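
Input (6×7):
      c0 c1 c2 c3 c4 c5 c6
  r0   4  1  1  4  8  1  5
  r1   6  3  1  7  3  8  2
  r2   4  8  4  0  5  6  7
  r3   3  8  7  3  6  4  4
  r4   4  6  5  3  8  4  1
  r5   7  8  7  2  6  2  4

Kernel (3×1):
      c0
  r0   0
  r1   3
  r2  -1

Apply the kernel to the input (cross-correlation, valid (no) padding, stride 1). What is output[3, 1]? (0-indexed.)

10

The receptive field on the input at this output position is [8 / 6 / 8]. Elementwise product with the kernel and sum: 6·3 + 8·-1.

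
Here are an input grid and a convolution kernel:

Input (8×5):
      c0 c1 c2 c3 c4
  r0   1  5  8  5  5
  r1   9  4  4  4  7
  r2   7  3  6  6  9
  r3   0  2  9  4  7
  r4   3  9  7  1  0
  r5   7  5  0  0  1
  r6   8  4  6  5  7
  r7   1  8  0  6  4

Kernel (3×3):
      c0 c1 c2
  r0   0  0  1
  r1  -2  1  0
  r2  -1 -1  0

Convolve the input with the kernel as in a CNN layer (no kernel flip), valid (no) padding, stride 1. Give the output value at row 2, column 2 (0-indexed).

The receptive field on the input at this output position is [6 6 9 / 9 4 7 / 7 1 0]. Elementwise product with the kernel and sum: 9·1 + 9·-2 + 4·1 + 7·-1 + 1·-1.

-13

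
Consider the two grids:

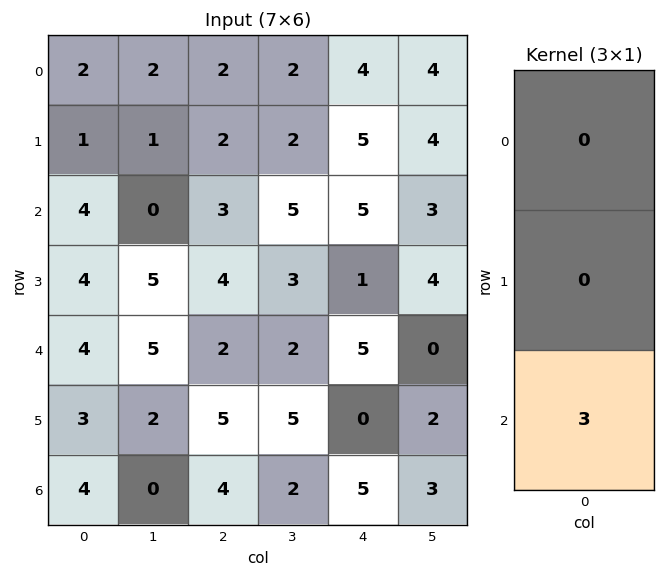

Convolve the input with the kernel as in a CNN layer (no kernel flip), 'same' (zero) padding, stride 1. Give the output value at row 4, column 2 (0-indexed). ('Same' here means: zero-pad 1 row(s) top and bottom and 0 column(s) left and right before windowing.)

15

The receptive field on the zero-padded input at this output position is [4 / 2 / 5]. Elementwise product with the kernel and sum: 5·3.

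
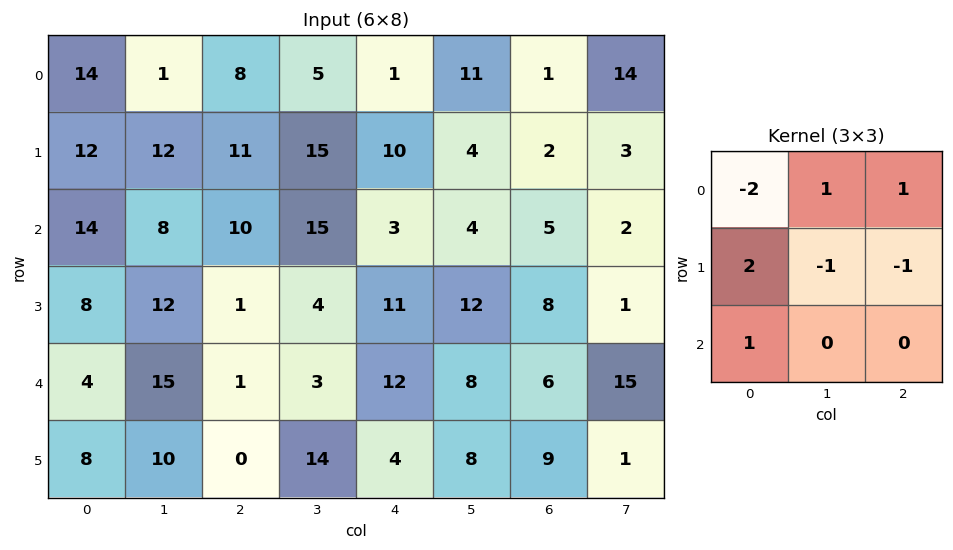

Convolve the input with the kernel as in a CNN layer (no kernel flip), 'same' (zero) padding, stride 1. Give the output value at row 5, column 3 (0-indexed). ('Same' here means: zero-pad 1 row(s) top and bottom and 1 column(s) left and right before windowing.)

-5

The receptive field on the zero-padded input at this output position is [1 3 12 / 0 14 4 / 0 0 0]. Elementwise product with the kernel and sum: 1·-2 + 3·1 + 12·1 + 0·2 + 14·-1 + 4·-1 + 0·1.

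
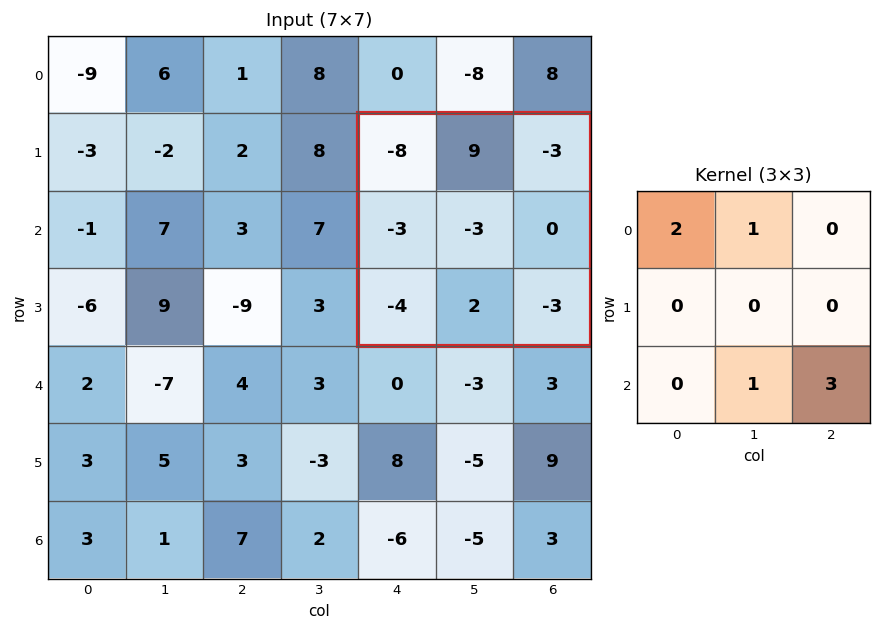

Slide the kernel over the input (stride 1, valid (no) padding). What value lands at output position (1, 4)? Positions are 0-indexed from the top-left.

The receptive field on the input at this output position is [-8 9 -3 / -3 -3 0 / -4 2 -3]. Elementwise product with the kernel and sum: -8·2 + 9·1 + 2·1 + -3·3.

-14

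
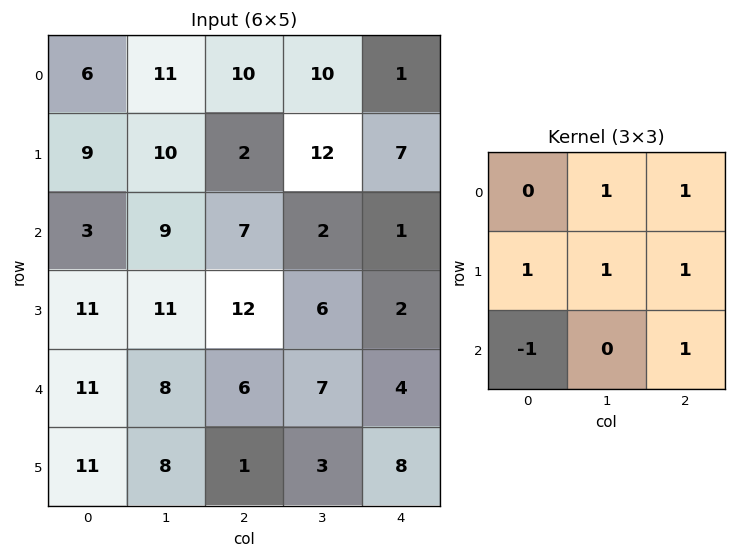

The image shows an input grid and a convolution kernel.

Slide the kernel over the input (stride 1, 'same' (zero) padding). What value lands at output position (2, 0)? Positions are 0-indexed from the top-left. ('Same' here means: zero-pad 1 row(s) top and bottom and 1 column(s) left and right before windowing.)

42

The receptive field on the zero-padded input at this output position is [0 9 10 / 0 3 9 / 0 11 11]. Elementwise product with the kernel and sum: 9·1 + 10·1 + 0·1 + 3·1 + 9·1 + 0·-1 + 11·1.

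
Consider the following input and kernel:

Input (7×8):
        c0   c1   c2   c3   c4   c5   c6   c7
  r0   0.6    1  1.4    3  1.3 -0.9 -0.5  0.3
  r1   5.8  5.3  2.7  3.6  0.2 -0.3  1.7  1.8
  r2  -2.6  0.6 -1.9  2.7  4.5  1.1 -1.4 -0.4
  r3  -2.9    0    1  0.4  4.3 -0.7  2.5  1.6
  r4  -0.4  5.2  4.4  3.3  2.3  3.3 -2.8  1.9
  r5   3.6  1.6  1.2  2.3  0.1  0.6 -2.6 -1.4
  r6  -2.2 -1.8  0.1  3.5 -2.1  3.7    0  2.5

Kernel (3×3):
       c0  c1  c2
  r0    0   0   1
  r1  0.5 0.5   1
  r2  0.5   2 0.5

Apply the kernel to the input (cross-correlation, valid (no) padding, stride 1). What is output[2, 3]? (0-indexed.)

The receptive field on the input at this output position is [2.7 4.5 1.1 / 0.4 4.3 -0.7 / 3.3 2.3 3.3]. Elementwise product with the kernel and sum: 1.1·1 + 0.4·0.5 + 4.3·0.5 + -0.7·1 + 3.3·0.5 + 2.3·2 + 3.3·0.5.

10.65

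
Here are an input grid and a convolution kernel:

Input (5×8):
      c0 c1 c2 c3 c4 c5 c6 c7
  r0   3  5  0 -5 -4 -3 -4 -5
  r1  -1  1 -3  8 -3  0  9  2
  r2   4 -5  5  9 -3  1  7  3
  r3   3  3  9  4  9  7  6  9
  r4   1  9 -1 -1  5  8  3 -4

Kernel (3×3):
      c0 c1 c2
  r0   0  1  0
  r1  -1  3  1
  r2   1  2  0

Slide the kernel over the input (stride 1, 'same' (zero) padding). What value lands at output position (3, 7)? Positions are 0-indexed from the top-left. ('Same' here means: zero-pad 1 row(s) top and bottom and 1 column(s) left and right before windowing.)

19

The receptive field on the zero-padded input at this output position is [7 3 0 / 6 9 0 / 3 -4 0]. Elementwise product with the kernel and sum: 3·1 + 6·-1 + 9·3 + 0·1 + 3·1 + -4·2.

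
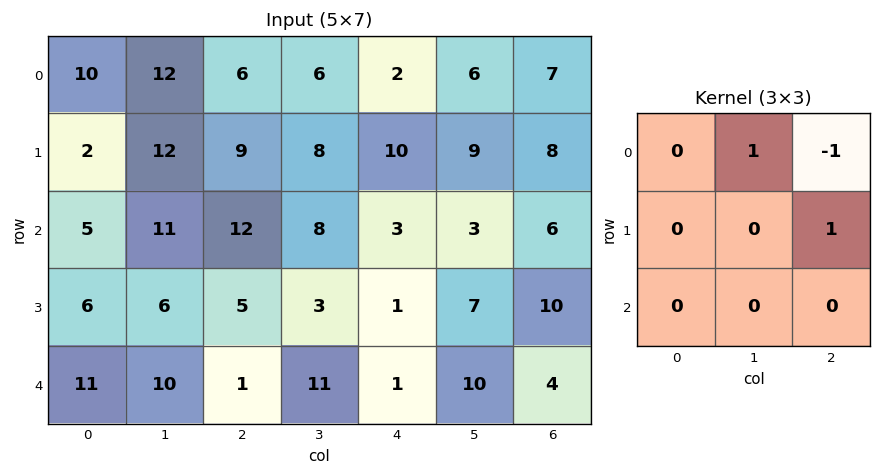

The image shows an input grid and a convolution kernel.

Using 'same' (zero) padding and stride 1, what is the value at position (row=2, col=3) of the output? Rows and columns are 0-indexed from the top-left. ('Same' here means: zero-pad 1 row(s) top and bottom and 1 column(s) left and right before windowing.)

The receptive field on the zero-padded input at this output position is [9 8 10 / 12 8 3 / 5 3 1]. Elementwise product with the kernel and sum: 8·1 + 10·-1 + 3·1.

1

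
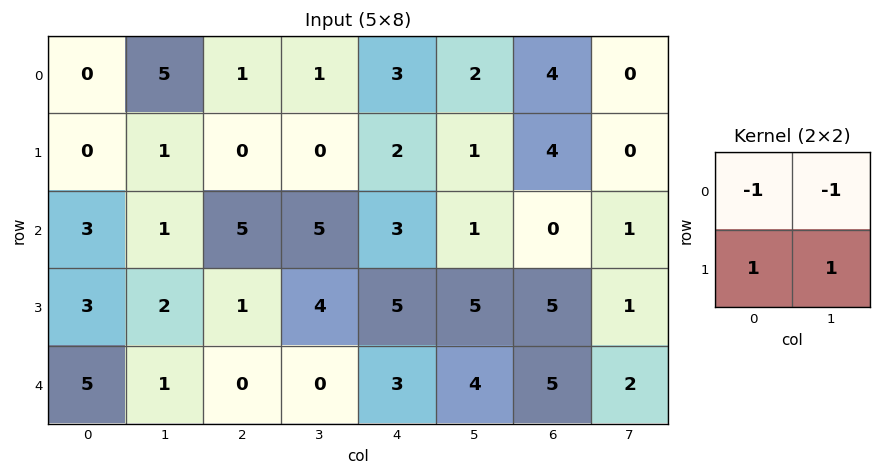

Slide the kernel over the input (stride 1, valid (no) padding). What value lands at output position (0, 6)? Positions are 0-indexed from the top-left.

0

The receptive field on the input at this output position is [4 0 / 4 0]. Elementwise product with the kernel and sum: 4·-1 + 0·-1 + 4·1 + 0·1.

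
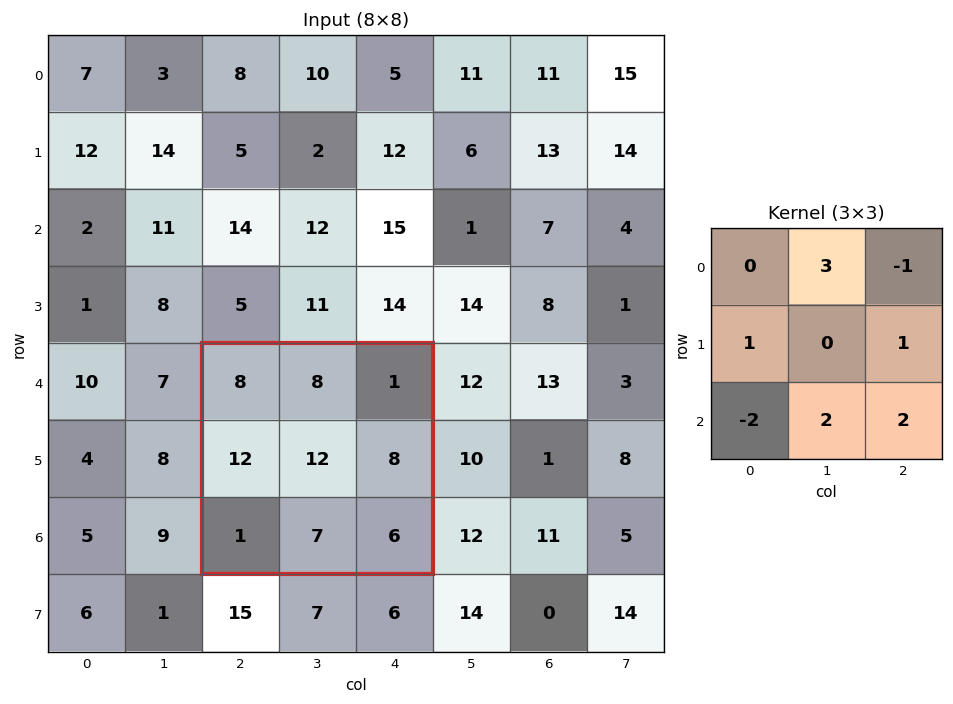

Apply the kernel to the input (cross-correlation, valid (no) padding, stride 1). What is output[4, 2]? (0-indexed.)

The receptive field on the input at this output position is [8 8 1 / 12 12 8 / 1 7 6]. Elementwise product with the kernel and sum: 8·3 + 1·-1 + 12·1 + 8·1 + 1·-2 + 7·2 + 6·2.

67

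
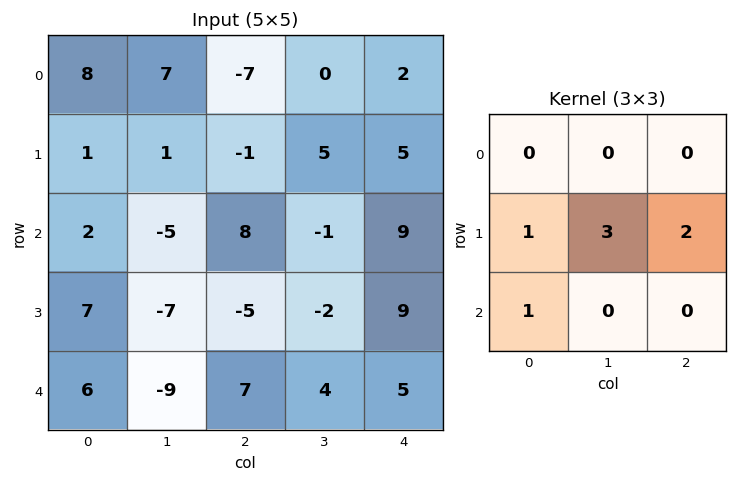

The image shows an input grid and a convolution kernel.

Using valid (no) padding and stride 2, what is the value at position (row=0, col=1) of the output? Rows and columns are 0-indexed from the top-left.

The receptive field on the input at this output position is [-7 0 2 / -1 5 5 / 8 -1 9]. Elementwise product with the kernel and sum: -1·1 + 5·3 + 5·2 + 8·1.

32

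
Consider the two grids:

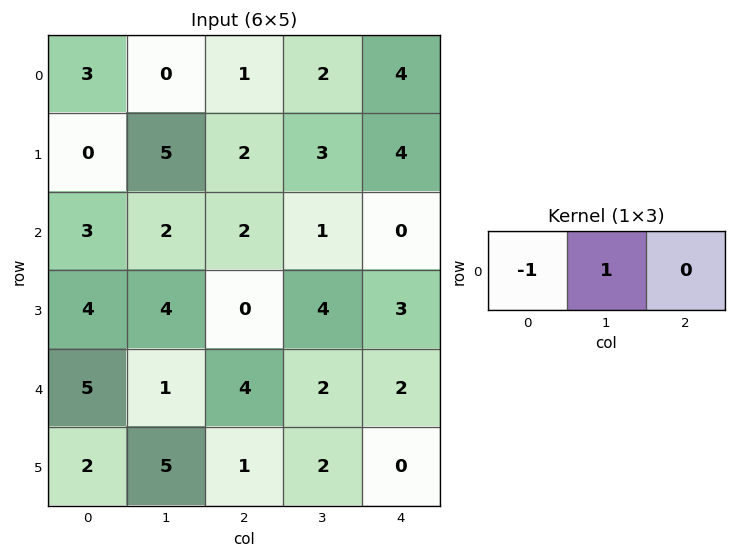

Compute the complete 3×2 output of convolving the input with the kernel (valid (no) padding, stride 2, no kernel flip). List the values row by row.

Output[0,0]: The receptive field on the input at this output position is [3 0 1]. Elementwise product with the kernel and sum: 3·-1 + 0·1.
Output[0,1]: The receptive field on the input at this output position is [1 2 4]. Elementwise product with the kernel and sum: 1·-1 + 2·1.

-3 1
-1 -1
-4 -2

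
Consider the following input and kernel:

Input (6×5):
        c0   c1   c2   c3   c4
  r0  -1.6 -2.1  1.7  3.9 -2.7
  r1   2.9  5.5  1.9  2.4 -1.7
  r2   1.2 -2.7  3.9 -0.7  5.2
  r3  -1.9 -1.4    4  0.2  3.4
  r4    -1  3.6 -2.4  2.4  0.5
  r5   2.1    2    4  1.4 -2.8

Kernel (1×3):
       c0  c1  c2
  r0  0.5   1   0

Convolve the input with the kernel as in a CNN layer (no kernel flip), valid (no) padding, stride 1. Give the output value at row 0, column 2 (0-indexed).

The receptive field on the input at this output position is [1.7 3.9 -2.7]. Elementwise product with the kernel and sum: 1.7·0.5 + 3.9·1.

4.75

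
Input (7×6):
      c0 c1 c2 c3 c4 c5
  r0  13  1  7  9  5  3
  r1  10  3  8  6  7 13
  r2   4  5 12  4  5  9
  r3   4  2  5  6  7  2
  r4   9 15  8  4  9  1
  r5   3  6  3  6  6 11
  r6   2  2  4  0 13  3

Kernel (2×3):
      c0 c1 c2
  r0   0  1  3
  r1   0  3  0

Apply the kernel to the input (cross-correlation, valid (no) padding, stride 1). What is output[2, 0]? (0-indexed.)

47

The receptive field on the input at this output position is [4 5 12 / 4 2 5]. Elementwise product with the kernel and sum: 5·1 + 12·3 + 2·3.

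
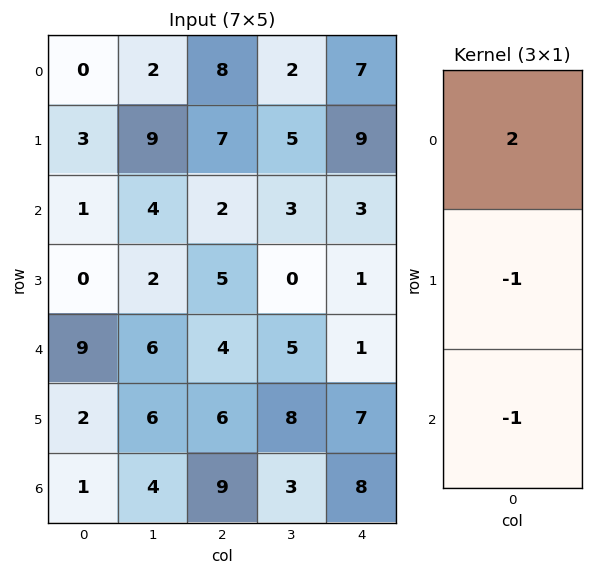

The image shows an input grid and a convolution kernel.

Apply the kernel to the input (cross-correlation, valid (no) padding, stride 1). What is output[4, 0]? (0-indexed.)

15

The receptive field on the input at this output position is [9 / 2 / 1]. Elementwise product with the kernel and sum: 9·2 + 2·-1 + 1·-1.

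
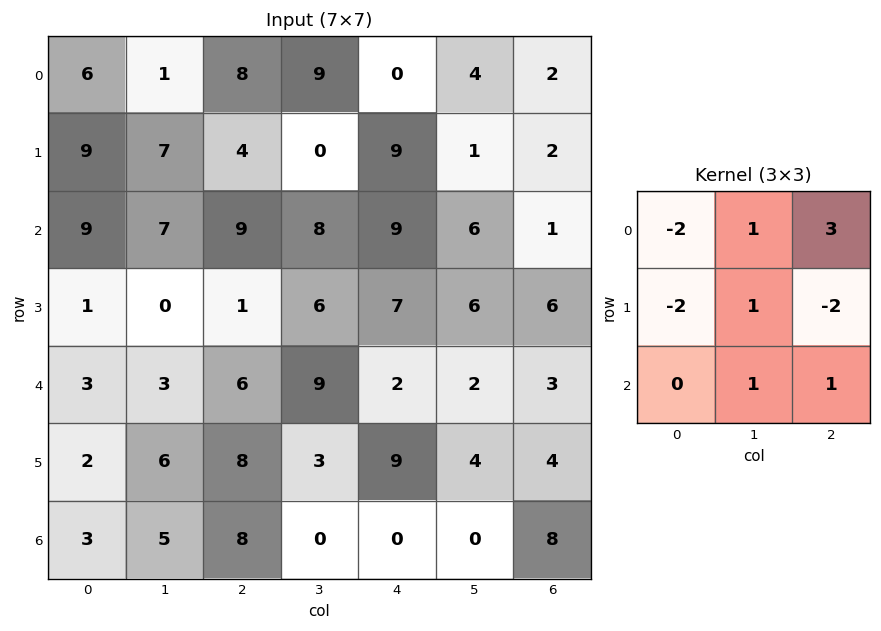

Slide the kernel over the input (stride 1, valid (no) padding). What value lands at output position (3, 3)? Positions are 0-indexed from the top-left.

The receptive field on the input at this output position is [6 7 6 / 9 2 2 / 3 9 4]. Elementwise product with the kernel and sum: 6·-2 + 7·1 + 6·3 + 9·-2 + 2·1 + 2·-2 + 9·1 + 4·1.

6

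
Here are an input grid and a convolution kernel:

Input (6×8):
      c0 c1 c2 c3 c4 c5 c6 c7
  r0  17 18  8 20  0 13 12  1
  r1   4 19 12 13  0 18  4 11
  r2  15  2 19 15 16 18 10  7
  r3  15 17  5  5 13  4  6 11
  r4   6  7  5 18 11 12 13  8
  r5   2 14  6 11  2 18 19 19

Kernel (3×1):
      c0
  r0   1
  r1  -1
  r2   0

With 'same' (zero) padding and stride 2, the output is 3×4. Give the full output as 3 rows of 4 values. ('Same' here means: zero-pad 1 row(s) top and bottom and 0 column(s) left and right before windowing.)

Output[0,0]: The receptive field on the zero-padded input at this output position is [0 / 17 / 4]. Elementwise product with the kernel and sum: 0·1 + 17·-1.
Output[0,1]: The receptive field on the zero-padded input at this output position is [0 / 8 / 12]. Elementwise product with the kernel and sum: 0·1 + 8·-1.

-17 -8 0 -12
-11 -7 -16 -6
9 0 2 -7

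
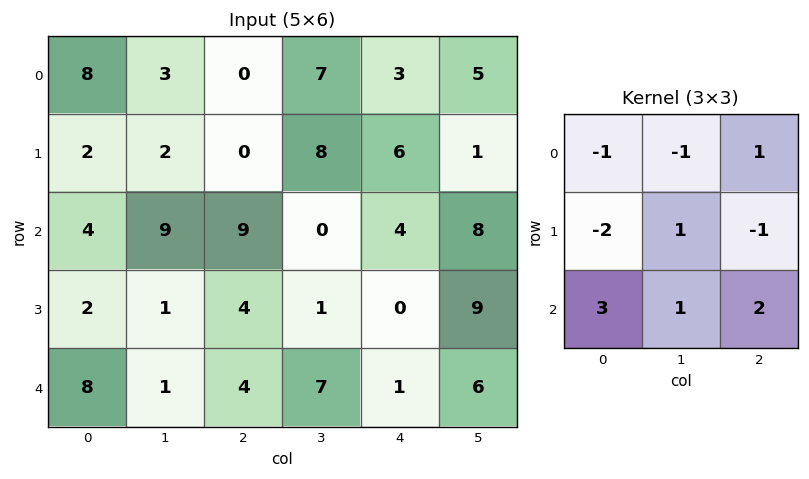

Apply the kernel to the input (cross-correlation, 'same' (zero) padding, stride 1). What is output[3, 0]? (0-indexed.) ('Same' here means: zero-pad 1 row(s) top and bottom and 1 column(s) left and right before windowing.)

16

The receptive field on the zero-padded input at this output position is [0 4 9 / 0 2 1 / 0 8 1]. Elementwise product with the kernel and sum: 0·-1 + 4·-1 + 9·1 + 0·-2 + 2·1 + 1·-1 + 0·3 + 8·1 + 1·2.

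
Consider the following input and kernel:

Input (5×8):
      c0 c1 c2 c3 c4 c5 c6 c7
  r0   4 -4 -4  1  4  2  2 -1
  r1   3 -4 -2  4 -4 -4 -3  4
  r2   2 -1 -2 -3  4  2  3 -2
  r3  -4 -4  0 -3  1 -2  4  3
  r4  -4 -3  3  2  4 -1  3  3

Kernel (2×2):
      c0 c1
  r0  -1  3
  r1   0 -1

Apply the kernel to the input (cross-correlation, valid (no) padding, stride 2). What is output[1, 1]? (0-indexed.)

The receptive field on the input at this output position is [-2 -3 / 0 -3]. Elementwise product with the kernel and sum: -2·-1 + -3·3 + -3·-1.

-4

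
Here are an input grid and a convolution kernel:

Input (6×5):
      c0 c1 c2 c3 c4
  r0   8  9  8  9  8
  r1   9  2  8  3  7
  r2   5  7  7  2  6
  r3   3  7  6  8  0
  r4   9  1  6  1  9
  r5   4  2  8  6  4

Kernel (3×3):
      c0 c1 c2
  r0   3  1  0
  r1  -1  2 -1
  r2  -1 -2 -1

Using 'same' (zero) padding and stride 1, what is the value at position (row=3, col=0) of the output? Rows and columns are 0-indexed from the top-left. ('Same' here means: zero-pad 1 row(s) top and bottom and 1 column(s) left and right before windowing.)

-15

The receptive field on the zero-padded input at this output position is [0 5 7 / 0 3 7 / 0 9 1]. Elementwise product with the kernel and sum: 0·3 + 5·1 + 0·-1 + 3·2 + 7·-1 + 0·-1 + 9·-2 + 1·-1.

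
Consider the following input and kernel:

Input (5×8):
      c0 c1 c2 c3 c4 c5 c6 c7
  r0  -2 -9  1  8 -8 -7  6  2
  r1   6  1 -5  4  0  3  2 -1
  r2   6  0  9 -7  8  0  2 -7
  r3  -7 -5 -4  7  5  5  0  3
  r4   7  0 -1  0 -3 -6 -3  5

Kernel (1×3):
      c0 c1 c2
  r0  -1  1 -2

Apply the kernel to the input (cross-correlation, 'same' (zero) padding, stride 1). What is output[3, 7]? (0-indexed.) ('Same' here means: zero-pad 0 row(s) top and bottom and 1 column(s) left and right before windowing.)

3

The receptive field on the zero-padded input at this output position is [0 3 0]. Elementwise product with the kernel and sum: 0·-1 + 3·1 + 0·-2.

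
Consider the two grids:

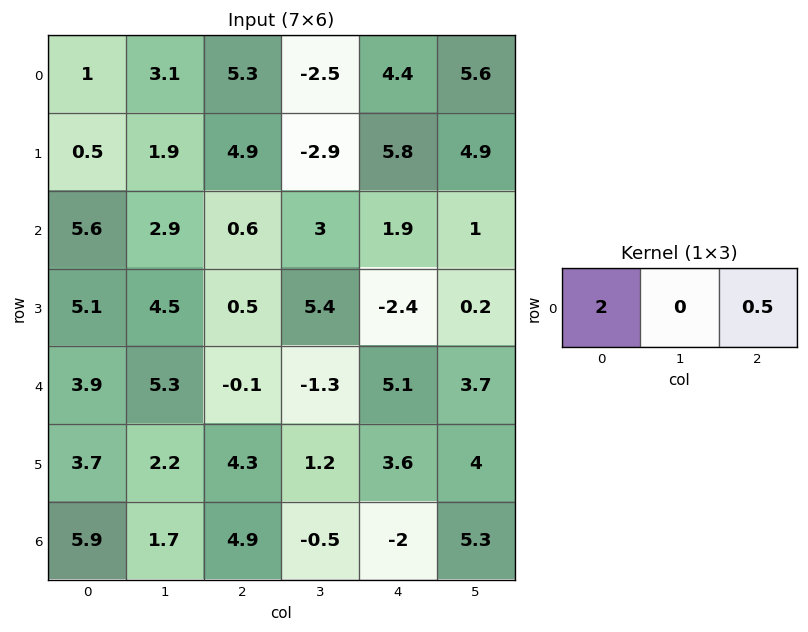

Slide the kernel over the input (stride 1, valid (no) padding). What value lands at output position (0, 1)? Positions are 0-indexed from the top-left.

The receptive field on the input at this output position is [3.1 5.3 -2.5]. Elementwise product with the kernel and sum: 3.1·2 + -2.5·0.5.

4.95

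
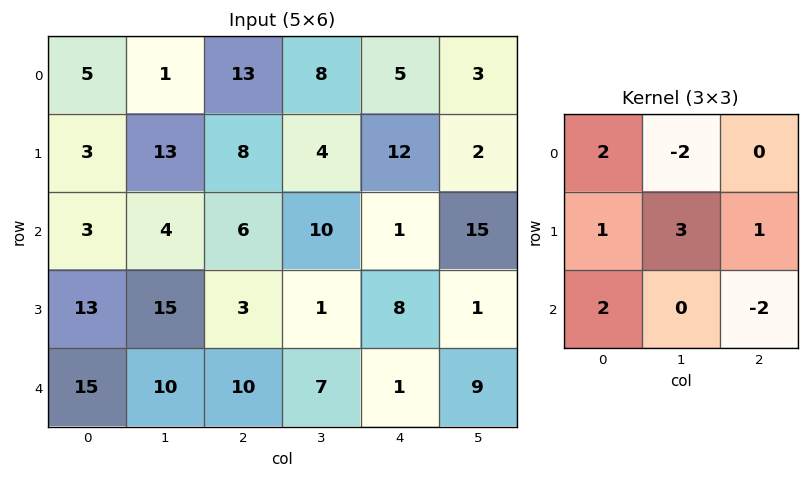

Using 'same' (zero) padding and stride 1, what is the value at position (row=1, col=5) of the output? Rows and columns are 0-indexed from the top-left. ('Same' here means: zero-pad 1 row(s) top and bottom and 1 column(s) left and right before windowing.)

The receptive field on the zero-padded input at this output position is [5 3 0 / 12 2 0 / 1 15 0]. Elementwise product with the kernel and sum: 5·2 + 3·-2 + 12·1 + 2·3 + 0·1 + 1·2 + 0·-2.

24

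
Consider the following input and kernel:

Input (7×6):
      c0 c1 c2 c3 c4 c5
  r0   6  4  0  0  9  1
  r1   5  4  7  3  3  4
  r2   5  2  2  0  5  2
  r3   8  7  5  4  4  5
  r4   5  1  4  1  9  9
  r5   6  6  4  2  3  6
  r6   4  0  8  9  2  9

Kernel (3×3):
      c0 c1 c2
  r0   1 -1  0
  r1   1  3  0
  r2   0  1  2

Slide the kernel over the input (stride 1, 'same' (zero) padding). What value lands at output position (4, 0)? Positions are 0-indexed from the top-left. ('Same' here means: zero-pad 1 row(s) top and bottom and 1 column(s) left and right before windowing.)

25

The receptive field on the zero-padded input at this output position is [0 8 7 / 0 5 1 / 0 6 6]. Elementwise product with the kernel and sum: 0·1 + 8·-1 + 0·1 + 5·3 + 6·1 + 6·2.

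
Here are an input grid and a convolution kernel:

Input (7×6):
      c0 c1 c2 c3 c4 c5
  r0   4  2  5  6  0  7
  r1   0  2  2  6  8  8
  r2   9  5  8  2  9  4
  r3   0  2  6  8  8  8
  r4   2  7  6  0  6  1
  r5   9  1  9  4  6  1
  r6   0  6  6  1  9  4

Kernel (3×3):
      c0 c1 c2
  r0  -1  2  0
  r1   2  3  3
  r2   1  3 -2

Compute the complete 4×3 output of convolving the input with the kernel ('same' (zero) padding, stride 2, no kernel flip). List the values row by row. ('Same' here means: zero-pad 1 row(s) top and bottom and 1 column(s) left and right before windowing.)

Output[0,0]: The receptive field on the zero-padded input at this output position is [0 0 0 / 0 4 2 / 0 0 2]. Elementwise product with the kernel and sum: 0·-1 + 0·2 + 0·2 + 4·3 + 2·3 + 0·1 + 0·3 + 2·-2.
Output[0,1]: The receptive field on the zero-padded input at this output position is [0 0 0 / 2 5 6 / 2 2 6]. Elementwise product with the kernel and sum: 0·-1 + 0·2 + 2·2 + 5·3 + 6·3 + 2·1 + 2·3 + 6·-2.

14 33 47
38 46 69
52 62 49
36 50 49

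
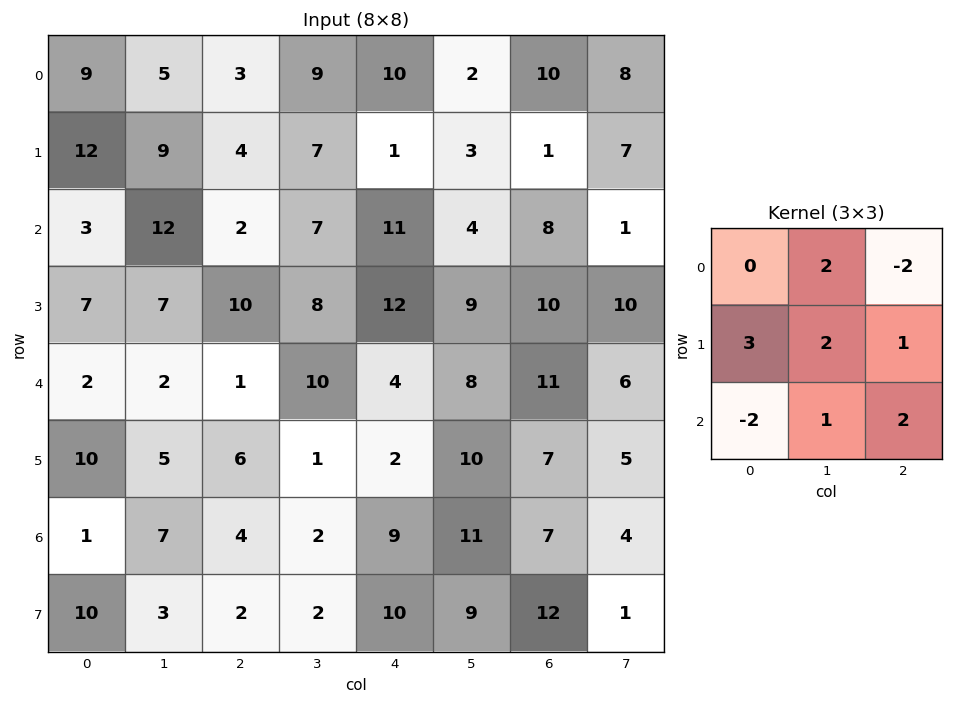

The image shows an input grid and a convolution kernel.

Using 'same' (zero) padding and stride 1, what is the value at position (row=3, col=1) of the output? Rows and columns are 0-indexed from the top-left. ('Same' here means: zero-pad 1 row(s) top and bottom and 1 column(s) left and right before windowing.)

65

The receptive field on the zero-padded input at this output position is [3 12 2 / 7 7 10 / 2 2 1]. Elementwise product with the kernel and sum: 12·2 + 2·-2 + 7·3 + 7·2 + 10·1 + 2·-2 + 2·1 + 1·2.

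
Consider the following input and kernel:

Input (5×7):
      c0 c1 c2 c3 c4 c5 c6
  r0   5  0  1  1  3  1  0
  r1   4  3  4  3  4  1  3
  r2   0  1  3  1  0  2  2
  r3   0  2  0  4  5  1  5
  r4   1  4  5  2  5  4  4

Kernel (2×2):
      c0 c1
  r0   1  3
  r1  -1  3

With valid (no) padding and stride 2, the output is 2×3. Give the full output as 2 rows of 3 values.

Output[0,0]: The receptive field on the input at this output position is [5 0 / 4 3]. Elementwise product with the kernel and sum: 5·1 + 0·3 + 4·-1 + 3·3.

10 9 5
9 18 4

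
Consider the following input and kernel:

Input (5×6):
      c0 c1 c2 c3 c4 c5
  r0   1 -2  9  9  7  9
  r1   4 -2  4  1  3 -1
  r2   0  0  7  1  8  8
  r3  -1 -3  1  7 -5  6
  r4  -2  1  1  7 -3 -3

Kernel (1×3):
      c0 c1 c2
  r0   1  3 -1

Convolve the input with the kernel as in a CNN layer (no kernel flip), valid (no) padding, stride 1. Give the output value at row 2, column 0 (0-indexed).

-7

The receptive field on the input at this output position is [0 0 7]. Elementwise product with the kernel and sum: 0·1 + 0·3 + 7·-1.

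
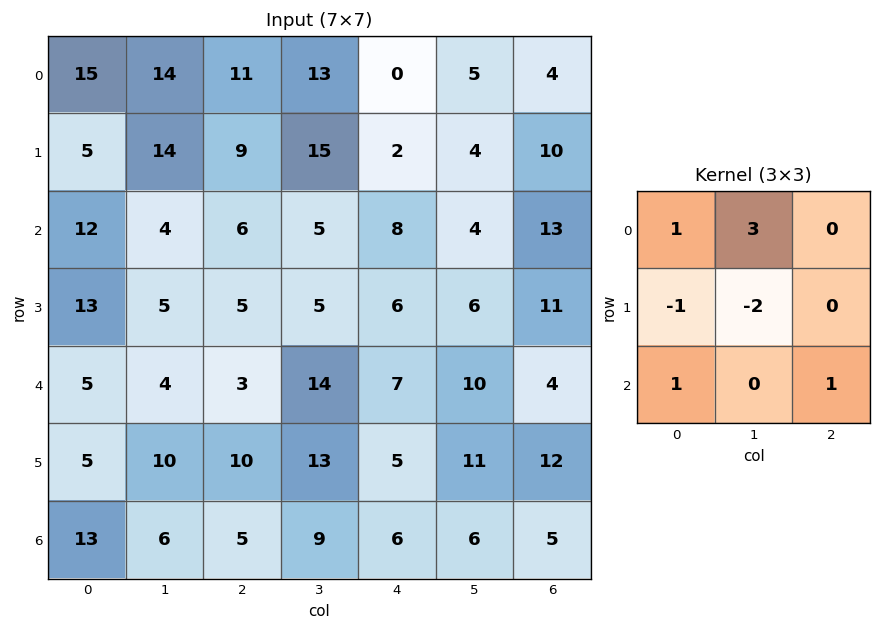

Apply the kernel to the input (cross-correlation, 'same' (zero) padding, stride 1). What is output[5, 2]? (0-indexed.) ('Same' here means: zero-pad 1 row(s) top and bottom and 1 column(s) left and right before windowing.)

-2

The receptive field on the zero-padded input at this output position is [4 3 14 / 10 10 13 / 6 5 9]. Elementwise product with the kernel and sum: 4·1 + 3·3 + 10·-1 + 10·-2 + 6·1 + 9·1.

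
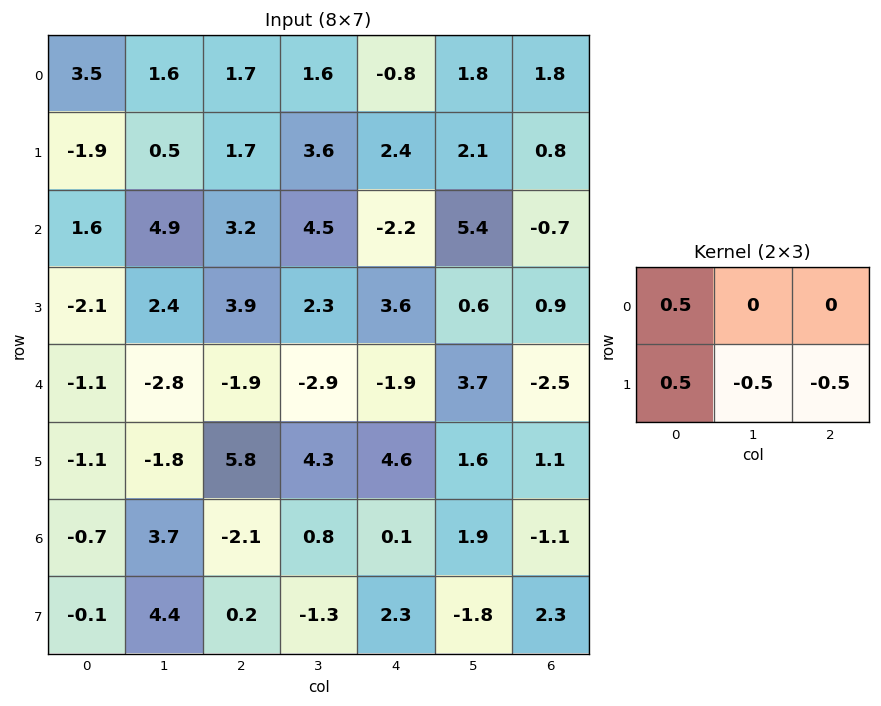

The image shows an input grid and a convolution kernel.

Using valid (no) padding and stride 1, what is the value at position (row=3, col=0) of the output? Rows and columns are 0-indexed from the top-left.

0.75

The receptive field on the input at this output position is [-2.1 2.4 3.9 / -1.1 -2.8 -1.9]. Elementwise product with the kernel and sum: -2.1·0.5 + -1.1·0.5 + -2.8·-0.5 + -1.9·-0.5.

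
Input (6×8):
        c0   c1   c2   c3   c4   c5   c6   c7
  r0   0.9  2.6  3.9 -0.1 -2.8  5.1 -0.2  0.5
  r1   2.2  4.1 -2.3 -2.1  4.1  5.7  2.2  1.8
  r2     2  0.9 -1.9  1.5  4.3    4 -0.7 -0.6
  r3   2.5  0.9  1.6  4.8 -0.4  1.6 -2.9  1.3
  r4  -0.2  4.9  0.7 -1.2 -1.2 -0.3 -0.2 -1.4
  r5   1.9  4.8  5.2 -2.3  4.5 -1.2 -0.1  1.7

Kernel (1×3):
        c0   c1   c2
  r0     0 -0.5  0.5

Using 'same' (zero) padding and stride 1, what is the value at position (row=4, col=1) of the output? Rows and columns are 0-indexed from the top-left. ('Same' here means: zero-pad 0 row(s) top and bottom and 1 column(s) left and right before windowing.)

-2.1

The receptive field on the zero-padded input at this output position is [-0.2 4.9 0.7]. Elementwise product with the kernel and sum: 4.9·-0.5 + 0.7·0.5.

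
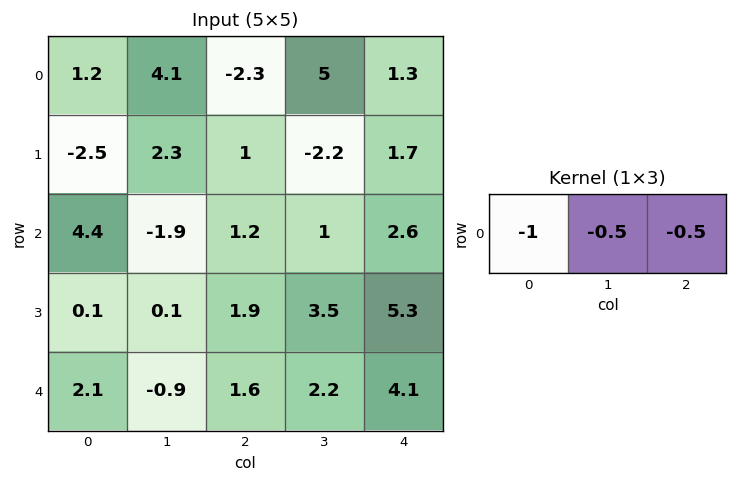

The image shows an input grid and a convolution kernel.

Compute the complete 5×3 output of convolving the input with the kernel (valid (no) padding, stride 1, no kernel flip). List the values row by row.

-2.1 -5.45 -0.85
0.85 -1.7 -0.75
-4.05 0.8 -3
-1.1 -2.8 -6.3
-2.45 -1 -4.75

Output[0,0]: The receptive field on the input at this output position is [1.2 4.1 -2.3]. Elementwise product with the kernel and sum: 1.2·-1 + 4.1·-0.5 + -2.3·-0.5.
Output[0,1]: The receptive field on the input at this output position is [4.1 -2.3 5]. Elementwise product with the kernel and sum: 4.1·-1 + -2.3·-0.5 + 5·-0.5.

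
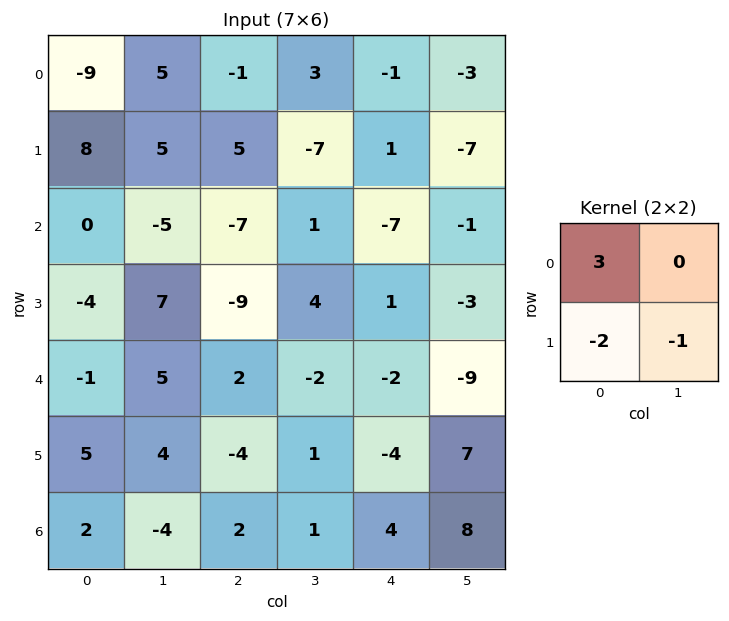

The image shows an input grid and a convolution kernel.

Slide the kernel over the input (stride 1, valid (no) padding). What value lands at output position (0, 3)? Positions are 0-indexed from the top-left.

22

The receptive field on the input at this output position is [3 -1 / -7 1]. Elementwise product with the kernel and sum: 3·3 + -7·-2 + 1·-1.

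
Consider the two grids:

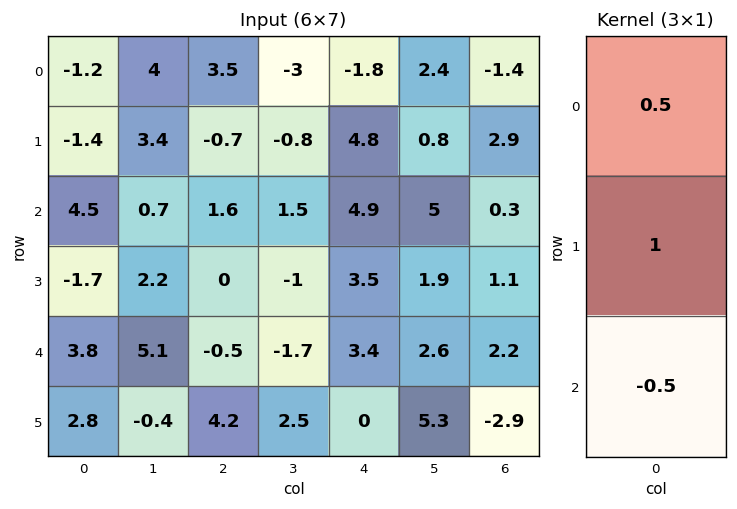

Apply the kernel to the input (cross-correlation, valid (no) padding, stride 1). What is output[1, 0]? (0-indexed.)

The receptive field on the input at this output position is [-1.4 / 4.5 / -1.7]. Elementwise product with the kernel and sum: -1.4·0.5 + 4.5·1 + -1.7·-0.5.

4.65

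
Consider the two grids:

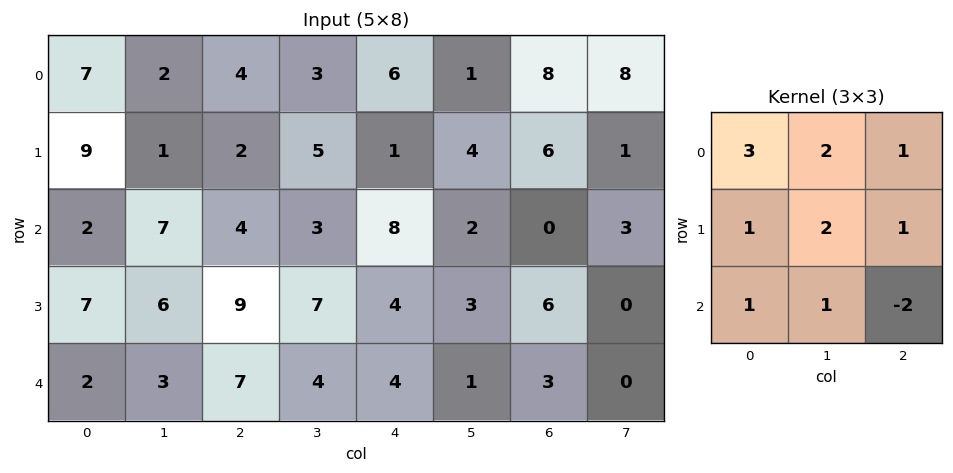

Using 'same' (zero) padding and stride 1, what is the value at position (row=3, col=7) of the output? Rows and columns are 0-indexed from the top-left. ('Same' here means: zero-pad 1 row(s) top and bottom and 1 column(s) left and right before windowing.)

The receptive field on the zero-padded input at this output position is [0 3 0 / 6 0 0 / 3 0 0]. Elementwise product with the kernel and sum: 0·3 + 3·2 + 0·1 + 6·1 + 0·2 + 0·1 + 3·1 + 0·1 + 0·-2.

15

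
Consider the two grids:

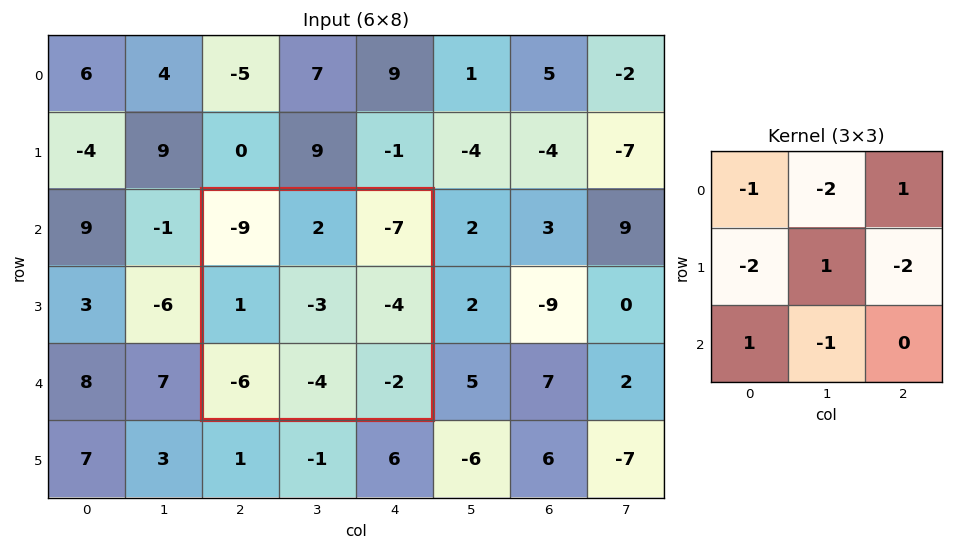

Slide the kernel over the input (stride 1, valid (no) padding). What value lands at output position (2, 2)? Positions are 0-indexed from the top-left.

The receptive field on the input at this output position is [-9 2 -7 / 1 -3 -4 / -6 -4 -2]. Elementwise product with the kernel and sum: -9·-1 + 2·-2 + -7·1 + 1·-2 + -3·1 + -4·-2 + -6·1 + -4·-1.

-1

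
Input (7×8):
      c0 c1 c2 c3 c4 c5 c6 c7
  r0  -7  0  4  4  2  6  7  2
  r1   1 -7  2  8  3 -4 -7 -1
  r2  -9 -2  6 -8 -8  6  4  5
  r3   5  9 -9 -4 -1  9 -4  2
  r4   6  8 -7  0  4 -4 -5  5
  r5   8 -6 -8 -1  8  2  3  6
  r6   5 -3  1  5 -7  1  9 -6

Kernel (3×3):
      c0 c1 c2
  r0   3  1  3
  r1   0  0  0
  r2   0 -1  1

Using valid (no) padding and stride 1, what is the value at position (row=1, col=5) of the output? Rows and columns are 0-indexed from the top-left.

The receptive field on the input at this output position is [-4 -7 -1 / 6 4 5 / 9 -4 2]. Elementwise product with the kernel and sum: -4·3 + -7·1 + -1·3 + -4·-1 + 2·1.

-16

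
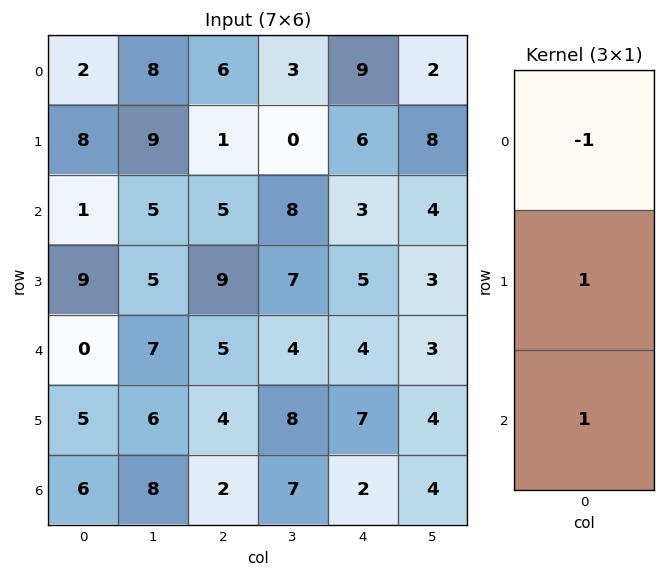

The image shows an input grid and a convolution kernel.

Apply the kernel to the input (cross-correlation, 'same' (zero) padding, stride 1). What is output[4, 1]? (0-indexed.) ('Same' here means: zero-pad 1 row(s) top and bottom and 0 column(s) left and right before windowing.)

8

The receptive field on the zero-padded input at this output position is [5 / 7 / 6]. Elementwise product with the kernel and sum: 5·-1 + 7·1 + 6·1.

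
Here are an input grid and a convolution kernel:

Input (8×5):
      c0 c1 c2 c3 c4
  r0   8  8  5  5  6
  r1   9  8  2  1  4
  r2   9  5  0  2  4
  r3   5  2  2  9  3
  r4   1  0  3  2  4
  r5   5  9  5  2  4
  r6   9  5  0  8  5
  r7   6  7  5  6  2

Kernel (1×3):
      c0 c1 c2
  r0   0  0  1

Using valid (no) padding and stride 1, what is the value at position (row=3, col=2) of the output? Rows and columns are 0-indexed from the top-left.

3

The receptive field on the input at this output position is [2 9 3]. Elementwise product with the kernel and sum: 3·1.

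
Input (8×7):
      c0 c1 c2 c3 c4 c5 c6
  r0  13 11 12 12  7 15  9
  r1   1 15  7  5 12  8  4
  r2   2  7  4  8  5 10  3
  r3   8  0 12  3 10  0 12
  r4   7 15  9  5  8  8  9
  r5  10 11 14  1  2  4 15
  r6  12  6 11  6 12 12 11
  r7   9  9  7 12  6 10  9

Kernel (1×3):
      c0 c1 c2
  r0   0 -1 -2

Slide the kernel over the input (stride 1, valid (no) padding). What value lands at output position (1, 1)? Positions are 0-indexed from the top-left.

The receptive field on the input at this output position is [15 7 5]. Elementwise product with the kernel and sum: 7·-1 + 5·-2.

-17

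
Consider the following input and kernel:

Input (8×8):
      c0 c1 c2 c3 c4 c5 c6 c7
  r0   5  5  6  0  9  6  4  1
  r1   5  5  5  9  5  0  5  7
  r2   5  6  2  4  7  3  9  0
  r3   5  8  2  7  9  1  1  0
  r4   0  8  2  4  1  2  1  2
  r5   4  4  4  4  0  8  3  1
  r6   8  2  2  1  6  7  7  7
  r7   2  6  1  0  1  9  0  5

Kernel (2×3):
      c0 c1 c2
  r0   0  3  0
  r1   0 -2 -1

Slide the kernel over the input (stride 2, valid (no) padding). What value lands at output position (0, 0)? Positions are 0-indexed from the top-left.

The receptive field on the input at this output position is [5 5 6 / 5 5 5]. Elementwise product with the kernel and sum: 5·3 + 5·-2 + 5·-1.

0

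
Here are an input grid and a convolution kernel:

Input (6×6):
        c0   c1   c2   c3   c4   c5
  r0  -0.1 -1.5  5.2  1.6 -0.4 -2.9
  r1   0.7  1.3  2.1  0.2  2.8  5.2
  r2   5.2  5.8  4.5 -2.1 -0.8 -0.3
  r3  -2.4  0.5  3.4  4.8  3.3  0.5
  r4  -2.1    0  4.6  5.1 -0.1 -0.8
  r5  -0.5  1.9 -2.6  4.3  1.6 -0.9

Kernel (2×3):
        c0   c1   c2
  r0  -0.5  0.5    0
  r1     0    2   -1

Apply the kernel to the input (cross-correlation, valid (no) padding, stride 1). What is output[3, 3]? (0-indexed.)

The receptive field on the input at this output position is [4.8 3.3 0.5 / 5.1 -0.1 -0.8]. Elementwise product with the kernel and sum: 4.8·-0.5 + 3.3·0.5 + -0.1·2 + -0.8·-1.

-0.15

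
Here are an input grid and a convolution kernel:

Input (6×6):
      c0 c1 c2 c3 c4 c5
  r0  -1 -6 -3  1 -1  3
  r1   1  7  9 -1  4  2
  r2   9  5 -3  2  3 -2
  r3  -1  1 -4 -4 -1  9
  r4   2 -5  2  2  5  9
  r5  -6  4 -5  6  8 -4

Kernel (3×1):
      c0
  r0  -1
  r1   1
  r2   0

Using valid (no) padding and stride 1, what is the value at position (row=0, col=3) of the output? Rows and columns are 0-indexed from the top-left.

The receptive field on the input at this output position is [1 / -1 / 2]. Elementwise product with the kernel and sum: 1·-1 + -1·1.

-2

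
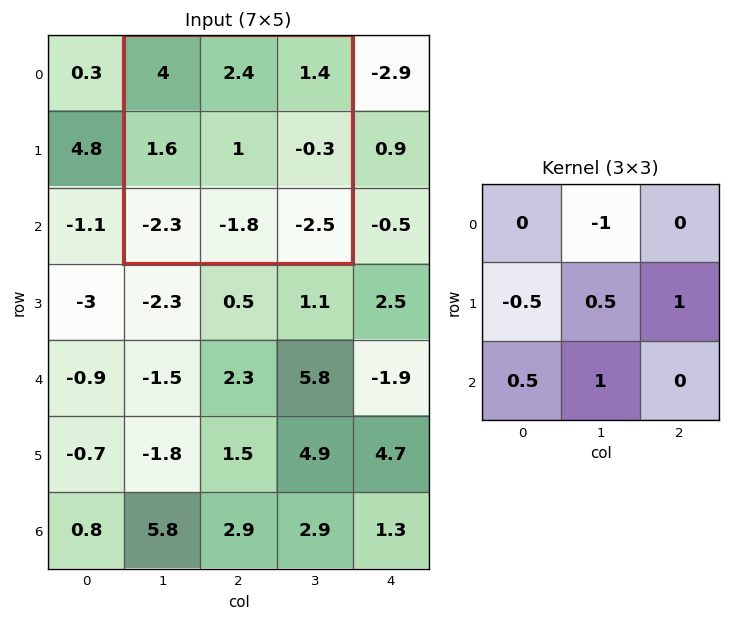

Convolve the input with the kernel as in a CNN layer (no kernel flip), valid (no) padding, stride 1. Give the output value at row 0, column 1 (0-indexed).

The receptive field on the input at this output position is [4 2.4 1.4 / 1.6 1 -0.3 / -2.3 -1.8 -2.5]. Elementwise product with the kernel and sum: 2.4·-1 + 1.6·-0.5 + 1·0.5 + -0.3·1 + -2.3·0.5 + -1.8·1.

-5.95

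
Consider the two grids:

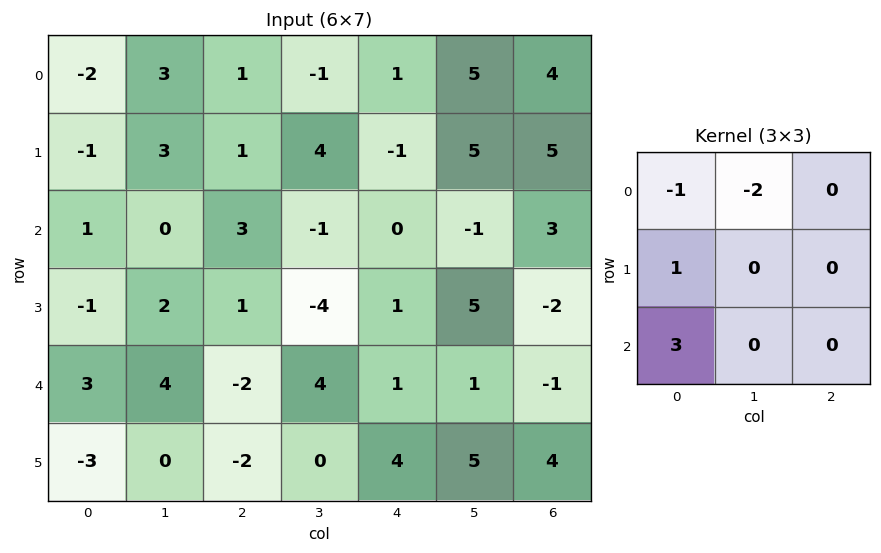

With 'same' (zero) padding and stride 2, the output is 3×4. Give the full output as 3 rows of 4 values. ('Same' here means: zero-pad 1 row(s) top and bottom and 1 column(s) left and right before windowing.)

0 12 11 20
2 1 -15 -1
2 0 6 15

Output[0,0]: The receptive field on the zero-padded input at this output position is [0 0 0 / 0 -2 3 / 0 -1 3]. Elementwise product with the kernel and sum: 0·-1 + 0·-2 + 0·1 + 0·3.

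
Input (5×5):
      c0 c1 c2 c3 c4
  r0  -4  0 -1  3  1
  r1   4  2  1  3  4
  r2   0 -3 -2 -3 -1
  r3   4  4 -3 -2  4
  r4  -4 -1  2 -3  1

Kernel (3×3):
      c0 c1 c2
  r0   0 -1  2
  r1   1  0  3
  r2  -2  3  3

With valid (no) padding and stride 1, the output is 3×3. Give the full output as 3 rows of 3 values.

-10 9 4
-11 -30 12
5 -7 0

Output[0,0]: The receptive field on the input at this output position is [-4 0 -1 / 4 2 1 / 0 -3 -2]. Elementwise product with the kernel and sum: 0·-1 + -1·2 + 4·1 + 1·3 + 0·-2 + -3·3 + -2·3.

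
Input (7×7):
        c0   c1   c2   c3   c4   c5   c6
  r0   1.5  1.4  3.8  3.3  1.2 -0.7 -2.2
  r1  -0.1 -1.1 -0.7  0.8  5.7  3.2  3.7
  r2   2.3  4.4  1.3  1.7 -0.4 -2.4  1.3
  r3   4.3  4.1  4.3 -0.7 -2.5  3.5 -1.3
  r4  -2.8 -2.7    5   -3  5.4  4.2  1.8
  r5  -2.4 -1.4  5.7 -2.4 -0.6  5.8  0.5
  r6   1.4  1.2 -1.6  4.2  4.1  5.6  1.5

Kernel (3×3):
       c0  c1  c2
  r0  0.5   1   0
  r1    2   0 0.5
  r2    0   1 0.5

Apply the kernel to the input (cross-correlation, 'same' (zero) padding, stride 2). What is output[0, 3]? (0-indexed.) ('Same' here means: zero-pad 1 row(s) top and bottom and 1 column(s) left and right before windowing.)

2.3

The receptive field on the zero-padded input at this output position is [0 0 0 / -0.7 -2.2 0 / 3.2 3.7 0]. Elementwise product with the kernel and sum: 0·0.5 + 0·1 + -0.7·2 + 0·0.5 + 3.7·1 + 0·0.5.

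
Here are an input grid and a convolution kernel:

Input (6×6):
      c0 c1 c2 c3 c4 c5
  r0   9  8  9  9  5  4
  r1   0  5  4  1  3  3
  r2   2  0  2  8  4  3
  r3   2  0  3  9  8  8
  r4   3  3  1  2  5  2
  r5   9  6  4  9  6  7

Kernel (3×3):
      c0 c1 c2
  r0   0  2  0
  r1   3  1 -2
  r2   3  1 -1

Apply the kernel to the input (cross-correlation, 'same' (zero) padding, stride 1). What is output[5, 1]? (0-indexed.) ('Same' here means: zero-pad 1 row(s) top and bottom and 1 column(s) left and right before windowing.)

31

The receptive field on the zero-padded input at this output position is [3 3 1 / 9 6 4 / 0 0 0]. Elementwise product with the kernel and sum: 3·2 + 9·3 + 6·1 + 4·-2 + 0·3 + 0·1 + 0·-1.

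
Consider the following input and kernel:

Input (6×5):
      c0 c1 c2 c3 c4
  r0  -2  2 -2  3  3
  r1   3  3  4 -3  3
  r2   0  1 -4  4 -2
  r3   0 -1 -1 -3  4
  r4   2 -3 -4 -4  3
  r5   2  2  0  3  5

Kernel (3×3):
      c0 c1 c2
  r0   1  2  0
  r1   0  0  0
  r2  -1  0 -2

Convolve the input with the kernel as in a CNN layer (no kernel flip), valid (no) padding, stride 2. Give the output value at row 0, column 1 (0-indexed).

The receptive field on the input at this output position is [-2 3 3 / 4 -3 3 / -4 4 -2]. Elementwise product with the kernel and sum: -2·1 + 3·2 + -4·-1 + -2·-2.

12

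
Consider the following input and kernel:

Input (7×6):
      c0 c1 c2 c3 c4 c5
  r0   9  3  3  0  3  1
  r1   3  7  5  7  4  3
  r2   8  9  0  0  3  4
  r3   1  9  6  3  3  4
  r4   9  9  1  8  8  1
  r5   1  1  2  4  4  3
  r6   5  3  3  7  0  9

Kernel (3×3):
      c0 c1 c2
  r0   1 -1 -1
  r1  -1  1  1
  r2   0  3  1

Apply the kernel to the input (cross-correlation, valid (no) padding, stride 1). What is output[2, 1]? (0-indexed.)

20

The receptive field on the input at this output position is [9 0 0 / 9 6 3 / 9 1 8]. Elementwise product with the kernel and sum: 9·1 + 0·-1 + 0·-1 + 9·-1 + 6·1 + 3·1 + 1·3 + 8·1.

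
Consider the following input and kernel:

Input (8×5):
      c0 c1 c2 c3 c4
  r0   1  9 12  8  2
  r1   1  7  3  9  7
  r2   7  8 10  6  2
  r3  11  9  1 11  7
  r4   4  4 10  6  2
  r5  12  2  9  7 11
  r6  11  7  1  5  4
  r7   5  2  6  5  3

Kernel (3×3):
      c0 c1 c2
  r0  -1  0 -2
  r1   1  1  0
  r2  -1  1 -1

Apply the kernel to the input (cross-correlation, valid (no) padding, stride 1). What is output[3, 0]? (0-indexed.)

-24

The receptive field on the input at this output position is [11 9 1 / 4 4 10 / 12 2 9]. Elementwise product with the kernel and sum: 11·-1 + 1·-2 + 4·1 + 4·1 + 12·-1 + 2·1 + 9·-1.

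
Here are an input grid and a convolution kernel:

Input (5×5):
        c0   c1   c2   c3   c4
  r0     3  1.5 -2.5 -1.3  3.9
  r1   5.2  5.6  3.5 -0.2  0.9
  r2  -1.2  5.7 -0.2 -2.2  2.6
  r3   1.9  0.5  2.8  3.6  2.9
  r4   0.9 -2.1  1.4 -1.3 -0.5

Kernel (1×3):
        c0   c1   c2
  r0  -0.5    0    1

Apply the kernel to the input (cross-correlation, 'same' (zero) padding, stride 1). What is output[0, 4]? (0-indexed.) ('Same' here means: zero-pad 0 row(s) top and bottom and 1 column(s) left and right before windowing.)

0.65

The receptive field on the zero-padded input at this output position is [-1.3 3.9 0]. Elementwise product with the kernel and sum: -1.3·-0.5 + 0·1.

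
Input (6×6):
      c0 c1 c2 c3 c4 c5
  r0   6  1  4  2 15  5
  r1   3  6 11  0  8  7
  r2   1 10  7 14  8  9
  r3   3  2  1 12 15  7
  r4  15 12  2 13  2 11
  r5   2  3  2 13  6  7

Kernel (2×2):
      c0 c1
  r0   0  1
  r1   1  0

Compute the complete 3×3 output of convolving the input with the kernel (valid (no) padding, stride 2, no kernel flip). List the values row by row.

Output[0,0]: The receptive field on the input at this output position is [6 1 / 3 6]. Elementwise product with the kernel and sum: 1·1 + 3·1.

4 13 13
13 15 24
14 15 17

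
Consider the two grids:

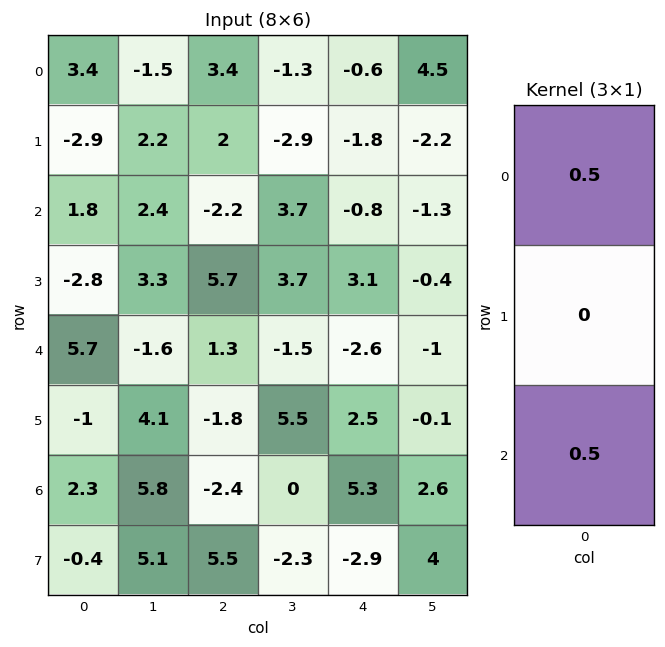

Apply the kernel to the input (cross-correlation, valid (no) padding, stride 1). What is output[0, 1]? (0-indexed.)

0.45

The receptive field on the input at this output position is [-1.5 / 2.2 / 2.4]. Elementwise product with the kernel and sum: -1.5·0.5 + 2.4·0.5.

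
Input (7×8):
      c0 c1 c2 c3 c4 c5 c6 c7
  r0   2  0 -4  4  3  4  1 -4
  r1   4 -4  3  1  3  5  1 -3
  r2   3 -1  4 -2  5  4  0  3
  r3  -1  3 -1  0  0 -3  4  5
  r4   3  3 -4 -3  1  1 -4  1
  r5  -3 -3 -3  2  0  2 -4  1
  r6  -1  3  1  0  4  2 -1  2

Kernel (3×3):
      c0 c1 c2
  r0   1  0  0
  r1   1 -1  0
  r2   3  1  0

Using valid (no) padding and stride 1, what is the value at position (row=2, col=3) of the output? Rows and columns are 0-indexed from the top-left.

-10

The receptive field on the input at this output position is [-2 5 4 / 0 0 -3 / -3 1 1]. Elementwise product with the kernel and sum: -2·1 + 0·1 + 0·-1 + -3·3 + 1·1.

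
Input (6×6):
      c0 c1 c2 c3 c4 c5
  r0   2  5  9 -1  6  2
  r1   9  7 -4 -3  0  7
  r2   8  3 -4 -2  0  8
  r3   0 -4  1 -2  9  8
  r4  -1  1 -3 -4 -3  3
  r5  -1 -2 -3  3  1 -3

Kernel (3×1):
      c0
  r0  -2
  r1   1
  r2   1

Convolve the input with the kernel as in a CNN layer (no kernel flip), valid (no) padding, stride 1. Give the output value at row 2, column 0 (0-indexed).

The receptive field on the input at this output position is [8 / 0 / -1]. Elementwise product with the kernel and sum: 8·-2 + 0·1 + -1·1.

-17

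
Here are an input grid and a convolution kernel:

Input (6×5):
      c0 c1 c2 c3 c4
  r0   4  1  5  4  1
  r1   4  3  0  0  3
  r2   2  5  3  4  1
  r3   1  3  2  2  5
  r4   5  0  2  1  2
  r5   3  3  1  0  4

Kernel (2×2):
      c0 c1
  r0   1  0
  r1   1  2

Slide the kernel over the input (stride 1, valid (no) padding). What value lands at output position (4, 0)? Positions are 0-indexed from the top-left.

The receptive field on the input at this output position is [5 0 / 3 3]. Elementwise product with the kernel and sum: 5·1 + 3·1 + 3·2.

14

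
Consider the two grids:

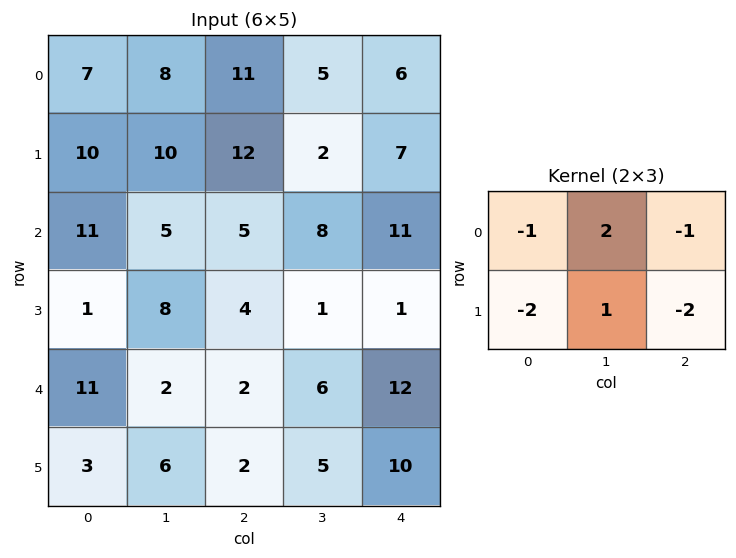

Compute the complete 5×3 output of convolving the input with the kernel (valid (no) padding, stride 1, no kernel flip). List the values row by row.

-36 -3 -43
-29 -9 -39
-8 -17 -9
-13 -15 -25
-13 -24 -21

Output[0,0]: The receptive field on the input at this output position is [7 8 11 / 10 10 12]. Elementwise product with the kernel and sum: 7·-1 + 8·2 + 11·-1 + 10·-2 + 10·1 + 12·-2.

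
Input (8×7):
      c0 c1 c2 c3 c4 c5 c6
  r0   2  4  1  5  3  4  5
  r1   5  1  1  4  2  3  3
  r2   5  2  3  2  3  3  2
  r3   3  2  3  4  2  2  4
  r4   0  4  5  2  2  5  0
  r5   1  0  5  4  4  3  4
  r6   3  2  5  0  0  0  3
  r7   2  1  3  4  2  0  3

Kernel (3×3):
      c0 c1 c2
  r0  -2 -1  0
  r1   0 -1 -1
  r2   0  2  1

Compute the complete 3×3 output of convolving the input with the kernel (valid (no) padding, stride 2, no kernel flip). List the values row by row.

Output[0,0]: The receptive field on the input at this output position is [2 4 1 / 5 1 1 / 5 2 3]. Elementwise product with the kernel and sum: 2·-2 + 4·-1 + 1·-1 + 1·-1 + 2·2 + 3·1.
Output[0,1]: The receptive field on the input at this output position is [1 5 3 / 1 4 2 / 3 2 3]. Elementwise product with the kernel and sum: 1·-2 + 5·-1 + 4·-1 + 2·-1 + 2·2 + 3·1.

-3 -6 -8
-4 -8 -5
0 -20 -13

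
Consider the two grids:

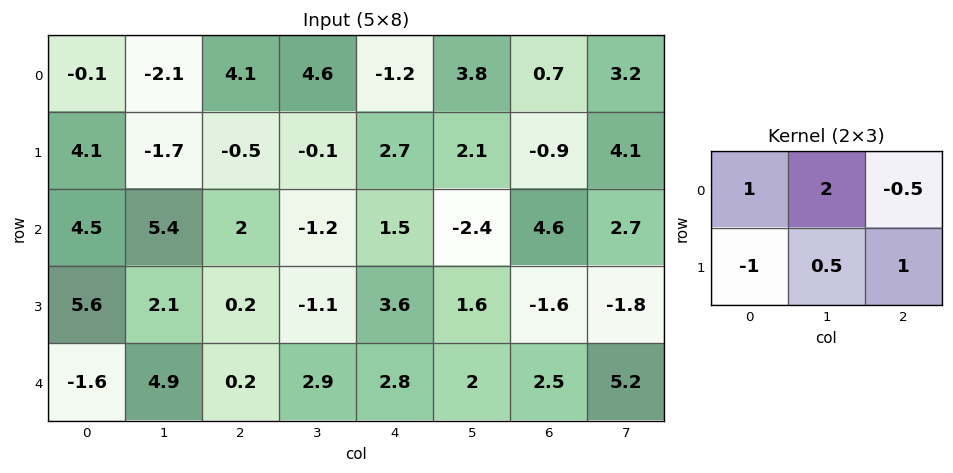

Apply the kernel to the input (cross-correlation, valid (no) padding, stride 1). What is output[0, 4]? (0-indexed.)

The receptive field on the input at this output position is [-1.2 3.8 0.7 / 2.7 2.1 -0.9]. Elementwise product with the kernel and sum: -1.2·1 + 3.8·2 + 0.7·-0.5 + 2.7·-1 + 2.1·0.5 + -0.9·1.

3.5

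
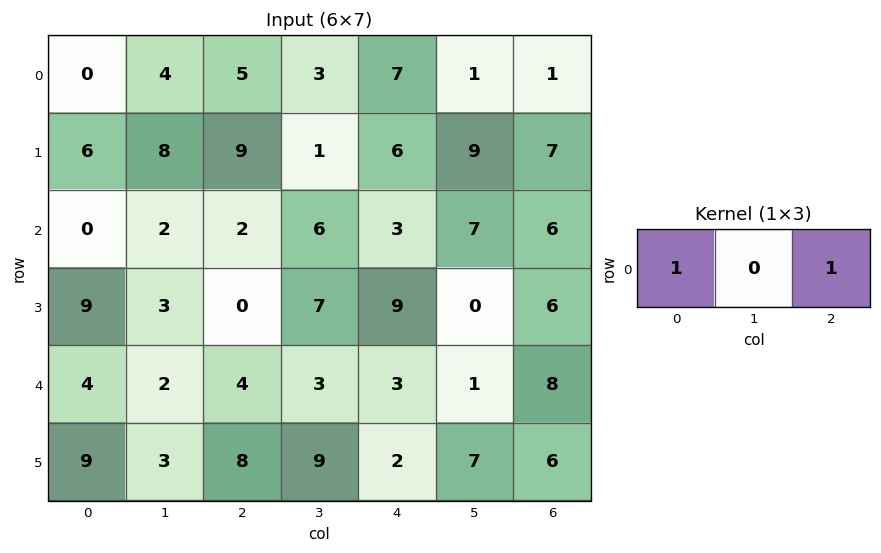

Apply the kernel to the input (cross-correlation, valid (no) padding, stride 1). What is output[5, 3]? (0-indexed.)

16

The receptive field on the input at this output position is [9 2 7]. Elementwise product with the kernel and sum: 9·1 + 7·1.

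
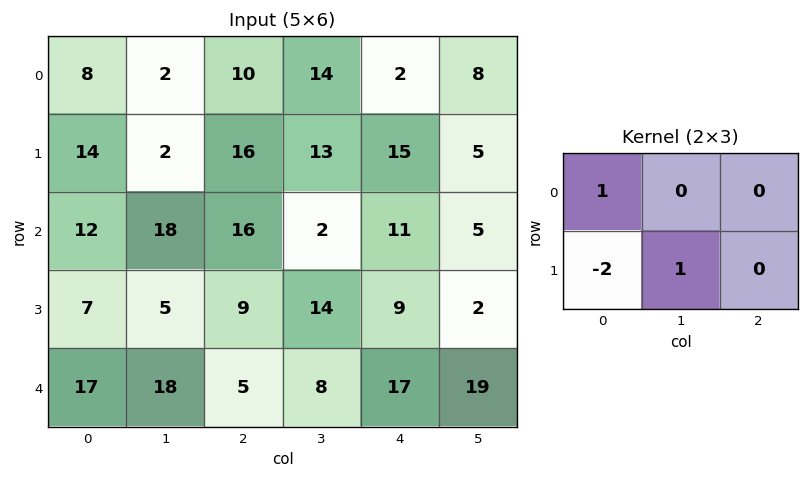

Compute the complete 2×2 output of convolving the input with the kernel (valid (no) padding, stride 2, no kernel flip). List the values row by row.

-18 -9
3 12

Output[0,0]: The receptive field on the input at this output position is [8 2 10 / 14 2 16]. Elementwise product with the kernel and sum: 8·1 + 14·-2 + 2·1.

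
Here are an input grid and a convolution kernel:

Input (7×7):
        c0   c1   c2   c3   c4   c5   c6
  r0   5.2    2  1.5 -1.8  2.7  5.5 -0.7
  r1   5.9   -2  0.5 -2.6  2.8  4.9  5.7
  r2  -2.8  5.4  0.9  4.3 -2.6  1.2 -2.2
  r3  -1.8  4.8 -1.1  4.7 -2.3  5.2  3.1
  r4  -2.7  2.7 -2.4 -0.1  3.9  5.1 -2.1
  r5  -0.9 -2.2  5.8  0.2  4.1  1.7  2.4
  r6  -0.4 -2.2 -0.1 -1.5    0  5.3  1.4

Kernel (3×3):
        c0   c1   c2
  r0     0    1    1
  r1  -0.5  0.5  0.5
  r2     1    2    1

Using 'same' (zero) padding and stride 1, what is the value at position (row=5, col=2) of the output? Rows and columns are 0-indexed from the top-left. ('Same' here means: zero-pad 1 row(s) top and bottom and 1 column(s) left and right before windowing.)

The receptive field on the zero-padded input at this output position is [2.7 -2.4 -0.1 / -2.2 5.8 0.2 / -2.2 -0.1 -1.5]. Elementwise product with the kernel and sum: -2.4·1 + -0.1·1 + -2.2·-0.5 + 5.8·0.5 + 0.2·0.5 + -2.2·1 + -0.1·2 + -1.5·1.

-2.3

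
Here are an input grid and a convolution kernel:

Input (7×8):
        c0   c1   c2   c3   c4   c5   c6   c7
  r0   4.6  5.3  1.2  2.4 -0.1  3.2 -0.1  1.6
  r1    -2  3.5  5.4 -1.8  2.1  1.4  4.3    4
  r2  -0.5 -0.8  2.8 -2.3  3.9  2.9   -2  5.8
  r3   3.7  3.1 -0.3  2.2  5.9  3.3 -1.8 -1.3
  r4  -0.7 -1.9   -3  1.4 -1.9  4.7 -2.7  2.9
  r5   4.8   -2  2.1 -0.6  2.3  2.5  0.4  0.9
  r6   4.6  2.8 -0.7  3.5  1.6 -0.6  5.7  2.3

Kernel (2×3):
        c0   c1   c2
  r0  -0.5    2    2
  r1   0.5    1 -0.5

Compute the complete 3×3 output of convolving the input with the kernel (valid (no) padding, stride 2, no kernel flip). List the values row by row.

10.5 3.85 6.55
9.35 0.9 7
-10.1 -0.2 8.4

Output[0,0]: The receptive field on the input at this output position is [4.6 5.3 1.2 / -2 3.5 5.4]. Elementwise product with the kernel and sum: 4.6·-0.5 + 5.3·2 + 1.2·2 + -2·0.5 + 3.5·1 + 5.4·-0.5.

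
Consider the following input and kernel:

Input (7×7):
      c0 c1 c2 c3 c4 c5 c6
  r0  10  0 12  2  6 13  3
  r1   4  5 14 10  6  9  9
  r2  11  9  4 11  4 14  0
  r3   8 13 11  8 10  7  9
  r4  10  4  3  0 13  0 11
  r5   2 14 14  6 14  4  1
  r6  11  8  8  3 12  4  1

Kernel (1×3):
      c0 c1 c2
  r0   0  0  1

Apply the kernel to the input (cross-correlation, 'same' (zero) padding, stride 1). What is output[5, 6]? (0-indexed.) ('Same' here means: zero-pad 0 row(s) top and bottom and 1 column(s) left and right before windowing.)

The receptive field on the zero-padded input at this output position is [4 1 0]. Elementwise product with the kernel and sum: 0·1.

0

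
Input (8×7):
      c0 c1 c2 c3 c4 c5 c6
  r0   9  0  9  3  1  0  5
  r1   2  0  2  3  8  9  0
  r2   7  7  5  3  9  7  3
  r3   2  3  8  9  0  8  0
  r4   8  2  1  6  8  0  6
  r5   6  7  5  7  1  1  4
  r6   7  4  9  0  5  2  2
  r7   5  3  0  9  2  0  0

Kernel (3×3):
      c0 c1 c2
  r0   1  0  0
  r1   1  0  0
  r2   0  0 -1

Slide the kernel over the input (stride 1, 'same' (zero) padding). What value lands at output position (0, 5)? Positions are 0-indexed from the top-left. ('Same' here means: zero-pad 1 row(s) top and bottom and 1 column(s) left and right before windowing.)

The receptive field on the zero-padded input at this output position is [0 0 0 / 1 0 5 / 8 9 0]. Elementwise product with the kernel and sum: 0·1 + 1·1 + 0·-1.

1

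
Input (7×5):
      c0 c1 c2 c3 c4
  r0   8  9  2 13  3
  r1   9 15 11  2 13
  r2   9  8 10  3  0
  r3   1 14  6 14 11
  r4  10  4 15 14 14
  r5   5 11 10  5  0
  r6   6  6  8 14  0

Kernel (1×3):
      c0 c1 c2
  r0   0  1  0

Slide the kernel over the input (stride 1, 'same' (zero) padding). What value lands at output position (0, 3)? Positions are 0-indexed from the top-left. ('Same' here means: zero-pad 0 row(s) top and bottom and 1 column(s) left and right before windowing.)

13

The receptive field on the zero-padded input at this output position is [2 13 3]. Elementwise product with the kernel and sum: 13·1.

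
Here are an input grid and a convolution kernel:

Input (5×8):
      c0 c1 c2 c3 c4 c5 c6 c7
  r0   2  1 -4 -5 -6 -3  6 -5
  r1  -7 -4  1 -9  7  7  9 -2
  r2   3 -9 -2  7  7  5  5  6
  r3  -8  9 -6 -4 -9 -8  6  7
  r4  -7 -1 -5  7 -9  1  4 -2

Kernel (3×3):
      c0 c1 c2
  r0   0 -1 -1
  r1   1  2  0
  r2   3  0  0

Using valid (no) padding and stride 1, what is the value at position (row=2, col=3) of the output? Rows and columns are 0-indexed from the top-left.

The receptive field on the input at this output position is [7 7 5 / -4 -9 -8 / 7 -9 1]. Elementwise product with the kernel and sum: 7·-1 + 5·-1 + -4·1 + -9·2 + 7·3.

-13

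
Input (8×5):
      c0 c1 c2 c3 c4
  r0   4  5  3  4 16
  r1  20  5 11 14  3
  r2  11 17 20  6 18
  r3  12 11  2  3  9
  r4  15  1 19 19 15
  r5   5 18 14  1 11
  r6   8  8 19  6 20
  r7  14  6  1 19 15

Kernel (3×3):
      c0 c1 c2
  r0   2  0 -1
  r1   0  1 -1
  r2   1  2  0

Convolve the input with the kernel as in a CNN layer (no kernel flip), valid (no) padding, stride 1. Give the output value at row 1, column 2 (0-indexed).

15

The receptive field on the input at this output position is [11 14 3 / 20 6 18 / 2 3 9]. Elementwise product with the kernel and sum: 11·2 + 3·-1 + 6·1 + 18·-1 + 2·1 + 3·2.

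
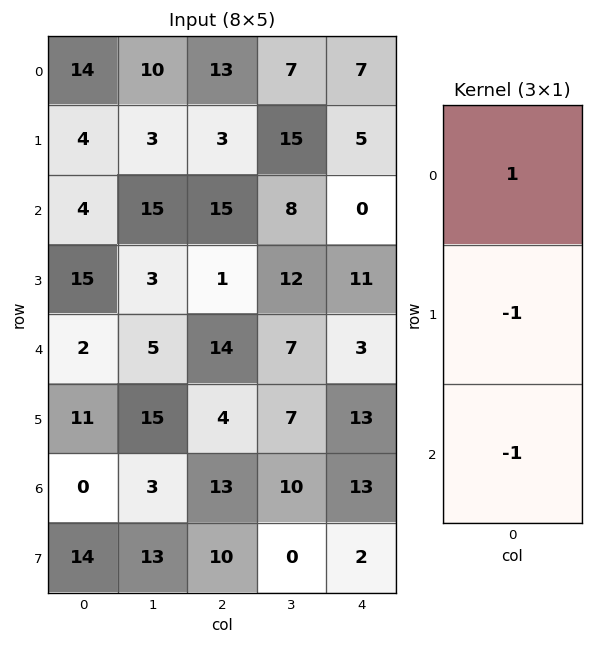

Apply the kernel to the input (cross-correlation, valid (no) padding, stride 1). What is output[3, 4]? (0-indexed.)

The receptive field on the input at this output position is [11 / 3 / 13]. Elementwise product with the kernel and sum: 11·1 + 3·-1 + 13·-1.

-5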